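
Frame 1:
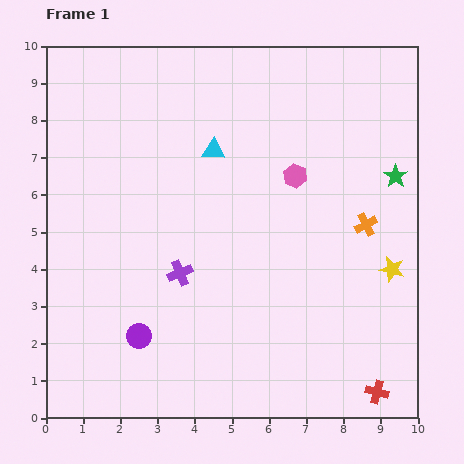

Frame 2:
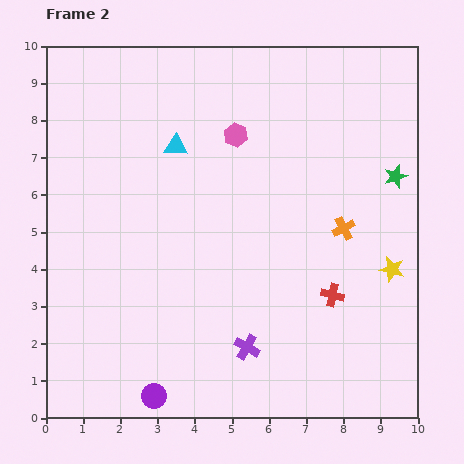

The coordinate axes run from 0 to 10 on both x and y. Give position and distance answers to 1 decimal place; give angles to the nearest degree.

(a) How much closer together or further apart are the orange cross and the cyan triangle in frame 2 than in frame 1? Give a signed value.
+0.4

Distance in frame 1: 4.6. Distance in frame 2: 5.0.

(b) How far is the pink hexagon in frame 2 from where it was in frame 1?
1.9

The pink hexagon moved from (6.7, 6.5) to (5.1, 7.6), a distance of √(1.6² + 1.1²) ≈ 1.9.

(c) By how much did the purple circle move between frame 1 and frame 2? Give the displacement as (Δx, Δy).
(0.4, -1.6)

The purple circle was at (2.5, 2.2) in frame 1 and (2.9, 0.6) in frame 2.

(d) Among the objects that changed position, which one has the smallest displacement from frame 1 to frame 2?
the orange cross

(moved 0.6)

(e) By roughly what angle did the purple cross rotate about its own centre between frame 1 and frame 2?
37° counter-clockwise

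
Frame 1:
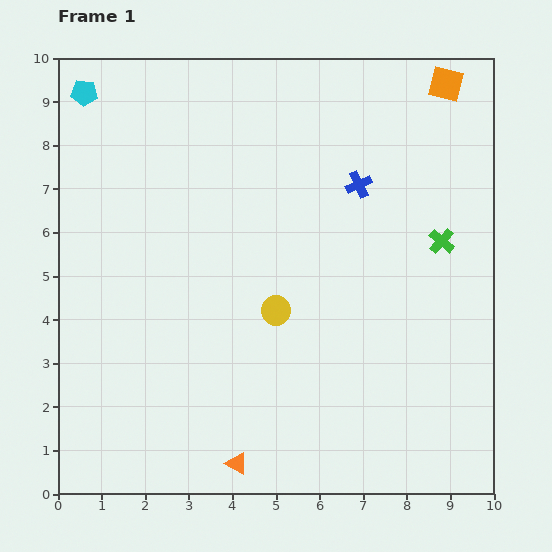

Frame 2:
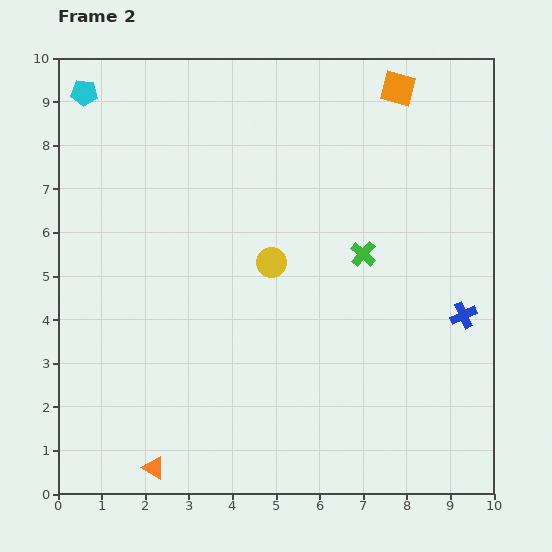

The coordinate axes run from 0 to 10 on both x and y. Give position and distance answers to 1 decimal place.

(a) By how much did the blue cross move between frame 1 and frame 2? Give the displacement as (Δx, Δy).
(2.4, -3.0)

The blue cross was at (6.9, 7.1) in frame 1 and (9.3, 4.1) in frame 2.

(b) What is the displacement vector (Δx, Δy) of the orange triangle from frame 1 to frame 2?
(-1.9, -0.1)

The orange triangle was at (4.1, 0.7) in frame 1 and (2.2, 0.6) in frame 2.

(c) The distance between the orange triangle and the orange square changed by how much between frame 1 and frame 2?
+0.4

Distance in frame 1: 9.9. Distance in frame 2: 10.3.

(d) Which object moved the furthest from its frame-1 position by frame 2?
the blue cross

(moved 3.8; next 1.9)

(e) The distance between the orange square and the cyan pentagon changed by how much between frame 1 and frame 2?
-1.1

Distance in frame 1: 8.3. Distance in frame 2: 7.2.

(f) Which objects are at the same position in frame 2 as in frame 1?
the cyan pentagon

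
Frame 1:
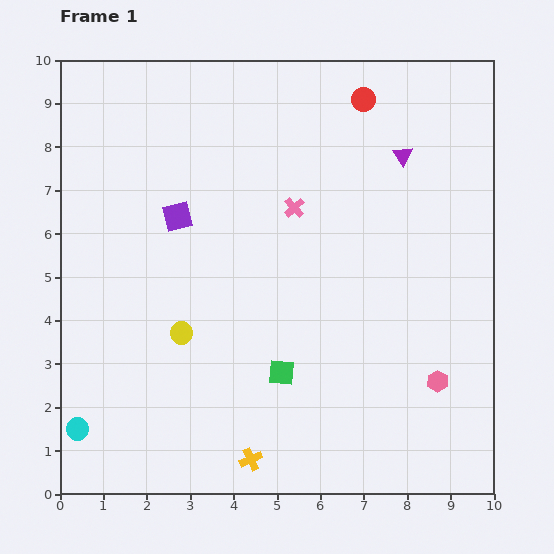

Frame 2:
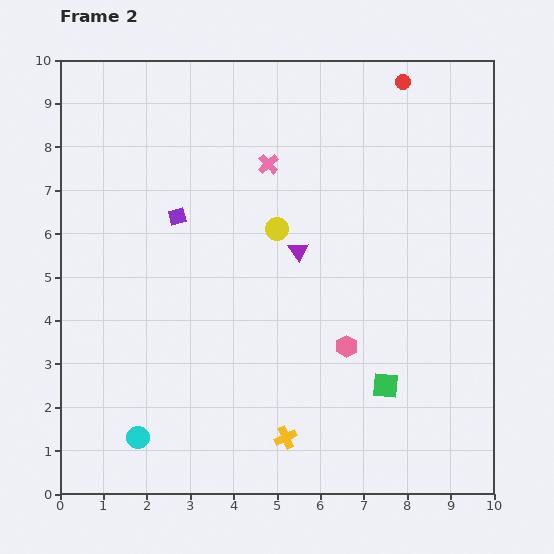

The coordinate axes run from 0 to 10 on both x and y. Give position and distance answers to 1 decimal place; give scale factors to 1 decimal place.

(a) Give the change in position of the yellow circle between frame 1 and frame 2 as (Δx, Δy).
(2.2, 2.4)

The yellow circle was at (2.8, 3.7) in frame 1 and (5.0, 6.1) in frame 2.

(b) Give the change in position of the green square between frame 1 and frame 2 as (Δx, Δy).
(2.4, -0.3)

The green square was at (5.1, 2.8) in frame 1 and (7.5, 2.5) in frame 2.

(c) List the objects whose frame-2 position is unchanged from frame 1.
the purple square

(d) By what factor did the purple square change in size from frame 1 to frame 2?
0.6×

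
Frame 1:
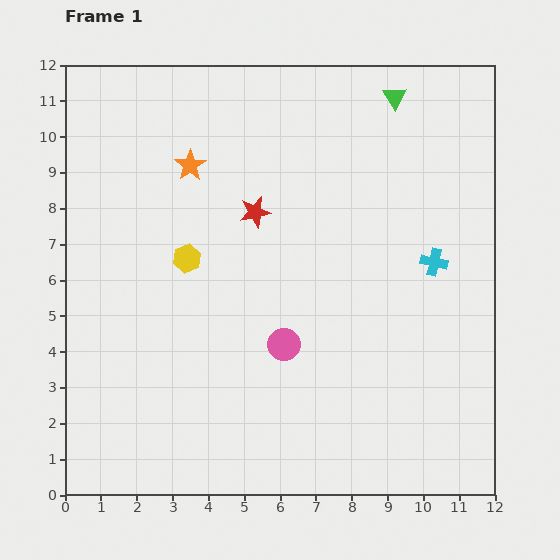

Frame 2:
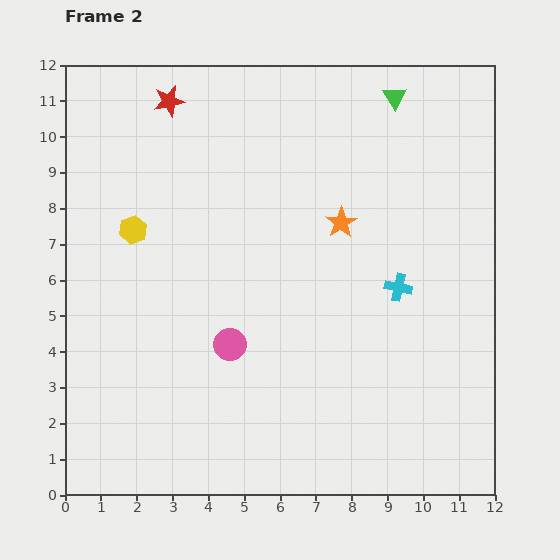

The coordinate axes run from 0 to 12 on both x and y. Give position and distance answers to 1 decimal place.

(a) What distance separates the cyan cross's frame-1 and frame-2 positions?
1.2

The cyan cross moved from (10.3, 6.5) to (9.3, 5.8), a distance of √(1.0² + 0.7²) ≈ 1.2.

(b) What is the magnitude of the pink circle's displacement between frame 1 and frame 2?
1.5

The pink circle moved from (6.1, 4.2) to (4.6, 4.2), a distance of √(1.5² + 0.0²) ≈ 1.5.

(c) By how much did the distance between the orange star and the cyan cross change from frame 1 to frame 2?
-4.9

Distance in frame 1: 7.3. Distance in frame 2: 2.4.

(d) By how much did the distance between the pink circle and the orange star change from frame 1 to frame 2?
-1.0

Distance in frame 1: 5.6. Distance in frame 2: 4.6.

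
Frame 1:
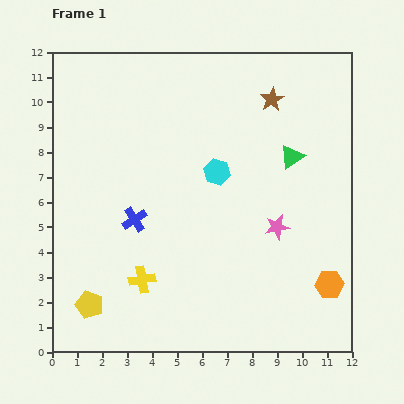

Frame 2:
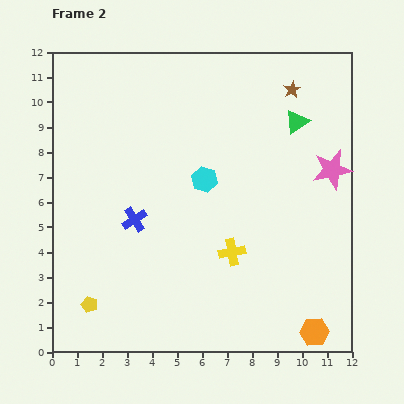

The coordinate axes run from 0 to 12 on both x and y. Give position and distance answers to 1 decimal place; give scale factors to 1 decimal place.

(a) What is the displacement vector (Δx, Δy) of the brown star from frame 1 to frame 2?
(0.8, 0.4)

The brown star was at (8.8, 10.1) in frame 1 and (9.6, 10.5) in frame 2.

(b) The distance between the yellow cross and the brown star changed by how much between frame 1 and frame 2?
-2.0

Distance in frame 1: 8.9. Distance in frame 2: 6.9.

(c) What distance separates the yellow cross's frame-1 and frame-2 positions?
3.8

The yellow cross moved from (3.6, 2.9) to (7.2, 4.0), a distance of √(3.6² + 1.1²) ≈ 3.8.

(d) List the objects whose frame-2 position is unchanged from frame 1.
the yellow pentagon, the blue cross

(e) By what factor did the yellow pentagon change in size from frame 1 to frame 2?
0.6×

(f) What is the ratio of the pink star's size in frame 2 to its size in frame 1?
1.6×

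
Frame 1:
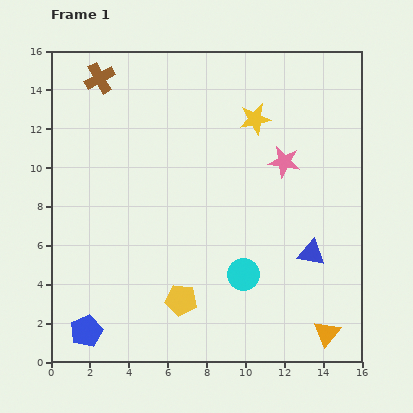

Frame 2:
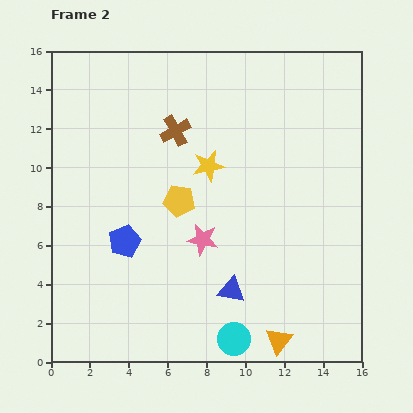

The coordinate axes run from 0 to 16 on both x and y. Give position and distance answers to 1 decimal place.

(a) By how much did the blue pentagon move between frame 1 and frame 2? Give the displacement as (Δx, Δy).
(2.0, 4.6)

The blue pentagon was at (1.8, 1.6) in frame 1 and (3.8, 6.2) in frame 2.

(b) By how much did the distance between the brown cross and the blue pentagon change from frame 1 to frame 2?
-6.7

Distance in frame 1: 13.0. Distance in frame 2: 6.3.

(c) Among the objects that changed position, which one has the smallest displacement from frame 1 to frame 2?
the orange triangle

(moved 2.5)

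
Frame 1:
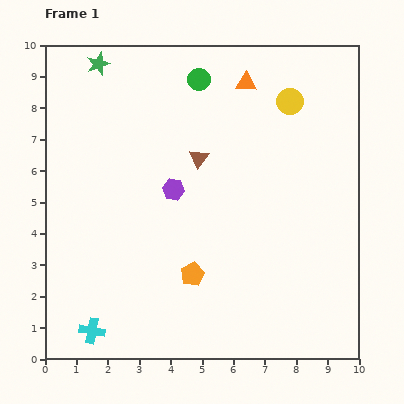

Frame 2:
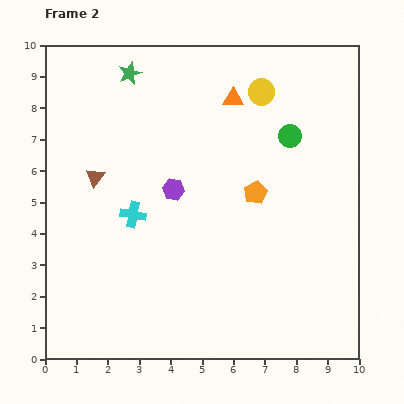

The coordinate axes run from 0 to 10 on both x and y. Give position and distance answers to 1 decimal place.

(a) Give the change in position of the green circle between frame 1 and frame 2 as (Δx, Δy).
(2.9, -1.8)

The green circle was at (4.9, 8.9) in frame 1 and (7.8, 7.1) in frame 2.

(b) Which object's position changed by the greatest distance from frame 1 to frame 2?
the cyan cross

(moved 3.9; next 3.4)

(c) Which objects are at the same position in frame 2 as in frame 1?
the purple hexagon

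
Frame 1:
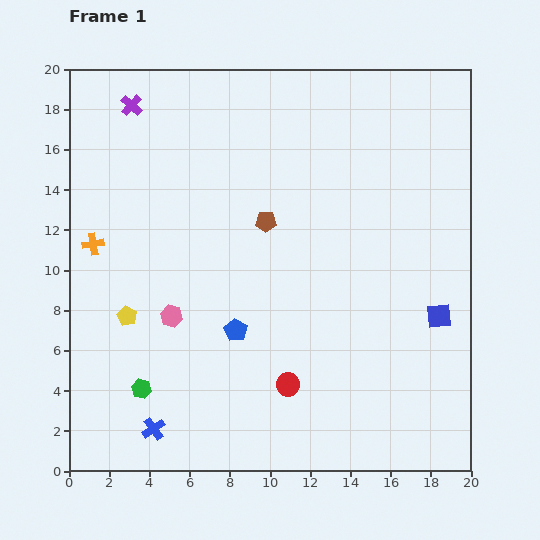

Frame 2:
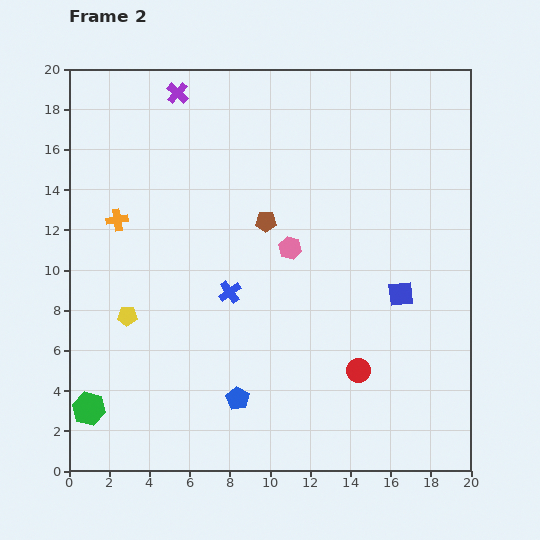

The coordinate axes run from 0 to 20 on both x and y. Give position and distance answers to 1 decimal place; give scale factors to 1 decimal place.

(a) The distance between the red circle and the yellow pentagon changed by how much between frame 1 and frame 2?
+3.1

Distance in frame 1: 8.7. Distance in frame 2: 11.8.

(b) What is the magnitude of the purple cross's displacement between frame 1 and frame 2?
2.4

The purple cross moved from (3.1, 18.2) to (5.4, 18.8), a distance of √(2.3² + 0.6²) ≈ 2.4.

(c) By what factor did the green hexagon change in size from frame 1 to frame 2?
1.7×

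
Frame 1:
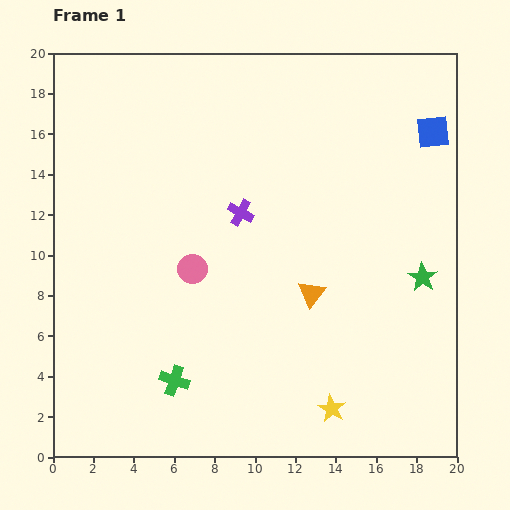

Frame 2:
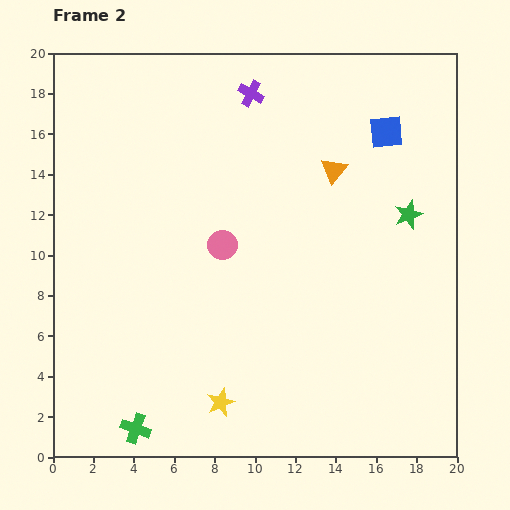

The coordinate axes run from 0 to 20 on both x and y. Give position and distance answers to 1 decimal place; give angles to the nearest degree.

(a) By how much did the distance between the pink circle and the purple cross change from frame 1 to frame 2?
+3.9

Distance in frame 1: 3.7. Distance in frame 2: 7.6.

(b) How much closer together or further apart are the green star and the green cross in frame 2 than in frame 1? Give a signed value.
+3.9

Distance in frame 1: 13.3. Distance in frame 2: 17.2.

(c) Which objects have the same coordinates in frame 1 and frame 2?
none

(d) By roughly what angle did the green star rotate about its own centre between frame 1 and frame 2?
18° clockwise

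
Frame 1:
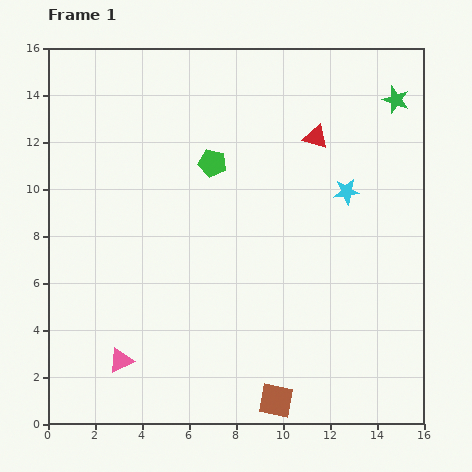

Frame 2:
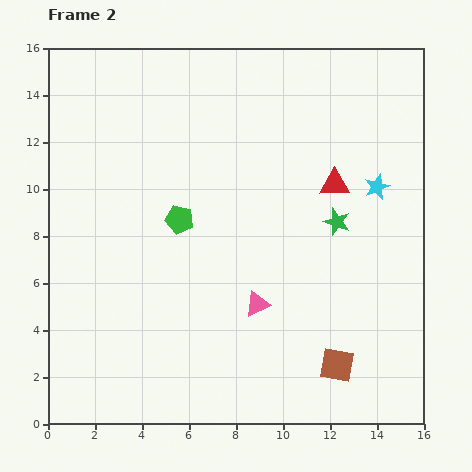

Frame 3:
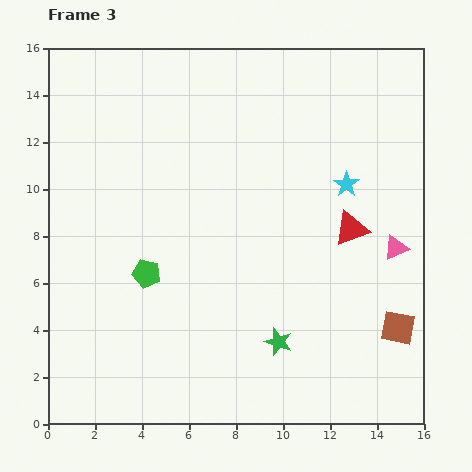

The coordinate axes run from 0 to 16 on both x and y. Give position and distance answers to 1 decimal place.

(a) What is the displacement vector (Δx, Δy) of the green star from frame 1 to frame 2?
(-2.5, -5.2)

The green star was at (14.8, 13.8) in frame 1 and (12.3, 8.6) in frame 2.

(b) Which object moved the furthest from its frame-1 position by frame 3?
the pink triangle

(moved 12.6; next 11.4)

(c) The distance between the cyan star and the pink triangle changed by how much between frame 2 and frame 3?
-3.7

Distance in frame 2: 7.1. Distance in frame 3: 3.4.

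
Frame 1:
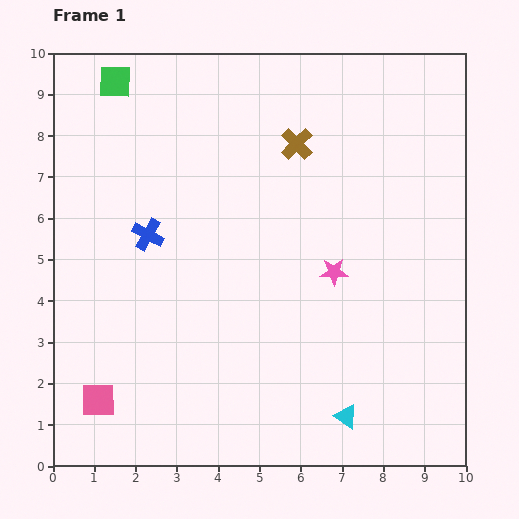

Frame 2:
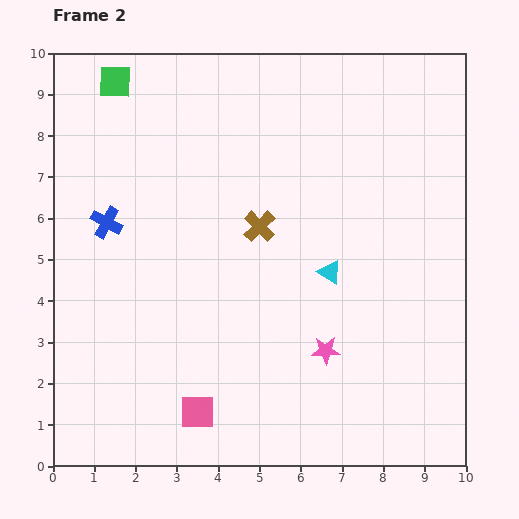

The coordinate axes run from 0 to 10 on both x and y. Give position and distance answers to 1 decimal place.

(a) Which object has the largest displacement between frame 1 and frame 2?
the cyan triangle

(moved 3.5; next 2.4)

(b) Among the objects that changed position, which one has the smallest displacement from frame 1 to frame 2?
the blue cross

(moved 1.0)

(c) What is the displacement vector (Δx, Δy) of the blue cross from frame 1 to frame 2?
(-1.0, 0.3)

The blue cross was at (2.3, 5.6) in frame 1 and (1.3, 5.9) in frame 2.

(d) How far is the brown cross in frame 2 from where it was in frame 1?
2.2

The brown cross moved from (5.9, 7.8) to (5.0, 5.8), a distance of √(0.9² + 2.0²) ≈ 2.2.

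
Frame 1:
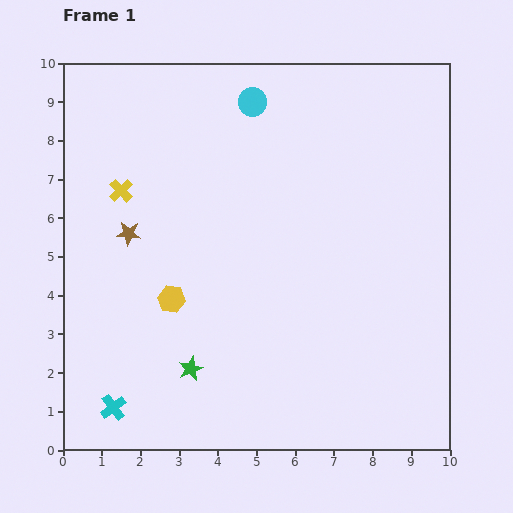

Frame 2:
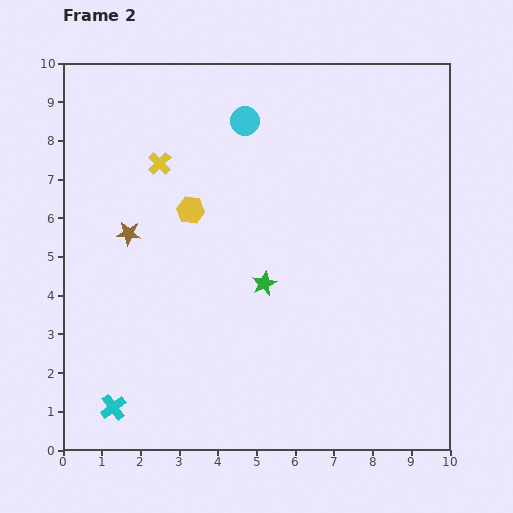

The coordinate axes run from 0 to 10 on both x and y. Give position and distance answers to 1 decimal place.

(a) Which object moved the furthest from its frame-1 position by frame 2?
the green star

(moved 2.9; next 2.4)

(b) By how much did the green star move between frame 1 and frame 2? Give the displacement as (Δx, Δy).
(1.9, 2.2)

The green star was at (3.3, 2.1) in frame 1 and (5.2, 4.3) in frame 2.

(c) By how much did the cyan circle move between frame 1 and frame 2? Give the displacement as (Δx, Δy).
(-0.2, -0.5)

The cyan circle was at (4.9, 9.0) in frame 1 and (4.7, 8.5) in frame 2.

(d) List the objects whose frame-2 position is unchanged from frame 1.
the cyan cross, the brown star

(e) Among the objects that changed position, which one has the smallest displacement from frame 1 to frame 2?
the cyan circle

(moved 0.5)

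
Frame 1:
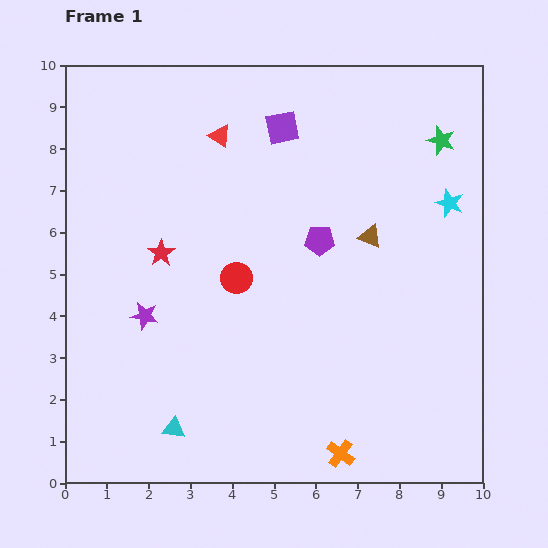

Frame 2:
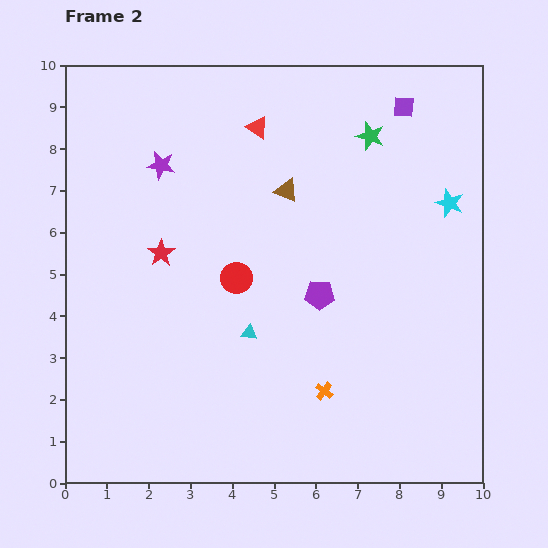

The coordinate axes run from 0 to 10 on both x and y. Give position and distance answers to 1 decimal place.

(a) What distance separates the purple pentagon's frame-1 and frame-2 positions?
1.3

The purple pentagon moved from (6.1, 5.8) to (6.1, 4.5), a distance of √(0.0² + 1.3²) ≈ 1.3.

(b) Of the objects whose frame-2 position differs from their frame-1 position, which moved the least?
the red triangle

(moved 0.9)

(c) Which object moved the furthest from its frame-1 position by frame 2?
the purple star

(moved 3.6; next 2.9)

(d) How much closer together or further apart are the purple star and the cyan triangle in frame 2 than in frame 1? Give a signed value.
+1.7

Distance in frame 1: 2.8. Distance in frame 2: 4.5.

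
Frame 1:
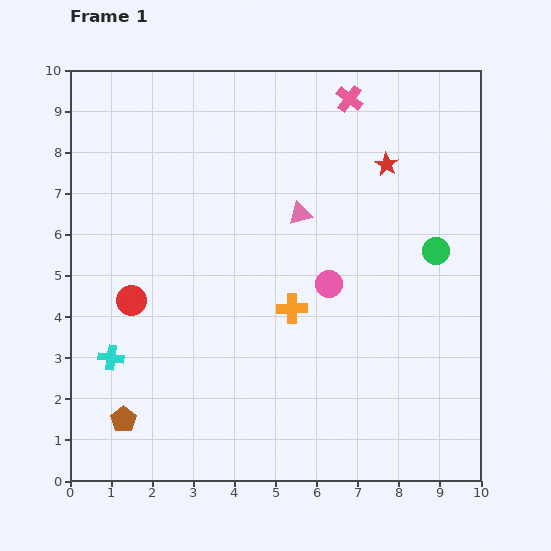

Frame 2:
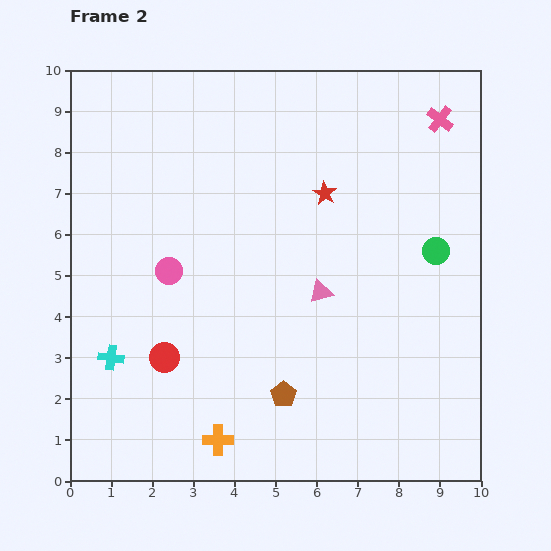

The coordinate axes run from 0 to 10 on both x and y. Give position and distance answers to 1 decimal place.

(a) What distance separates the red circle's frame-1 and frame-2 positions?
1.6

The red circle moved from (1.5, 4.4) to (2.3, 3.0), a distance of √(0.8² + 1.4²) ≈ 1.6.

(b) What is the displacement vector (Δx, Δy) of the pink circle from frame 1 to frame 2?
(-3.9, 0.3)

The pink circle was at (6.3, 4.8) in frame 1 and (2.4, 5.1) in frame 2.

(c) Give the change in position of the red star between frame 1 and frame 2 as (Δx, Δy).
(-1.5, -0.7)

The red star was at (7.7, 7.7) in frame 1 and (6.2, 7.0) in frame 2.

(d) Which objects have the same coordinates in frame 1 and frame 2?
the cyan cross, the green circle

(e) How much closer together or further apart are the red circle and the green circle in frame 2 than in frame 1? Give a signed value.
-0.4

Distance in frame 1: 7.5. Distance in frame 2: 7.1.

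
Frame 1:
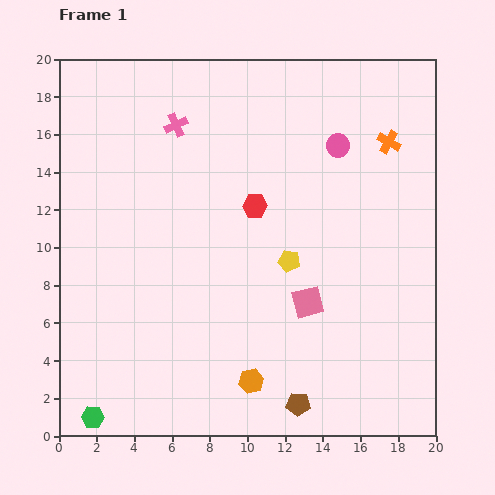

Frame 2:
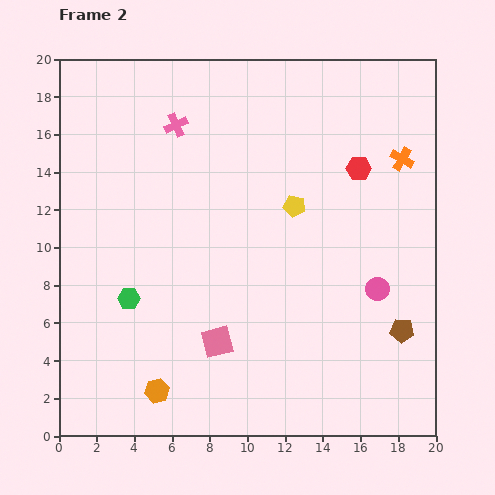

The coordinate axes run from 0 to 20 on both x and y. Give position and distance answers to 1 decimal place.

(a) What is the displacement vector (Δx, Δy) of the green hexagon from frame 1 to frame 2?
(1.9, 6.3)

The green hexagon was at (1.8, 1.0) in frame 1 and (3.7, 7.3) in frame 2.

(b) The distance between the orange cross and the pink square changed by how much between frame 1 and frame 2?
+4.3

Distance in frame 1: 9.5. Distance in frame 2: 13.8.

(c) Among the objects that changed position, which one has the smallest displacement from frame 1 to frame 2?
the orange cross

(moved 1.1)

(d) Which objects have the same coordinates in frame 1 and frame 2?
the pink cross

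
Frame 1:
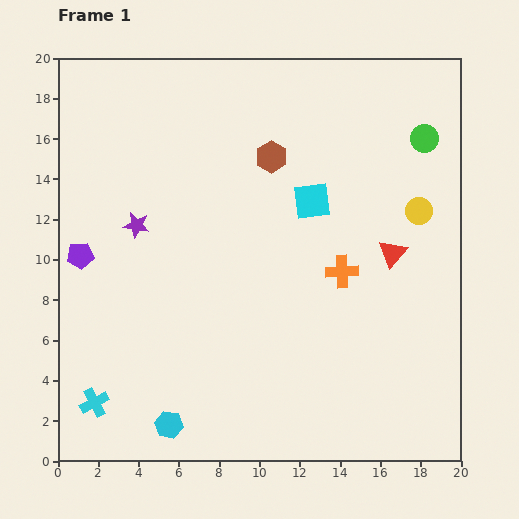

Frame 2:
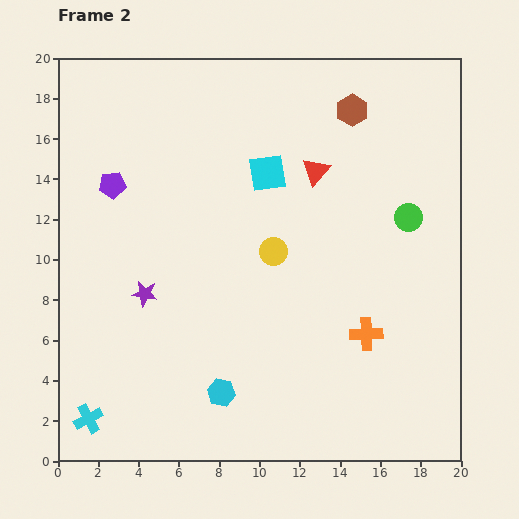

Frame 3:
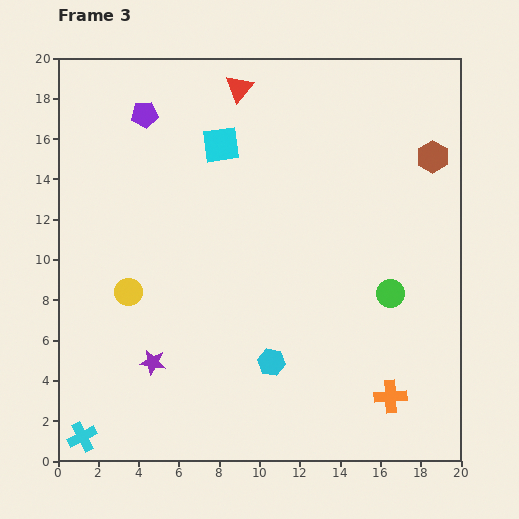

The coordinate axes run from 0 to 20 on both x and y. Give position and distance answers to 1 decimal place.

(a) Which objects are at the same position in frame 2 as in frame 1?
none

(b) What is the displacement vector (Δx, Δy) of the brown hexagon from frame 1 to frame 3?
(8.0, 0.0)

The brown hexagon was at (10.6, 15.1) in frame 1 and (18.6, 15.1) in frame 3.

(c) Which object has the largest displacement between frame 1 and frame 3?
the yellow circle

(moved 14.9; next 11.2)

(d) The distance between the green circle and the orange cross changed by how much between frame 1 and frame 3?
-2.7

Distance in frame 1: 7.8. Distance in frame 3: 5.1.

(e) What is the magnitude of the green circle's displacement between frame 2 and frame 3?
3.9

The green circle moved from (17.4, 12.1) to (16.5, 8.3), a distance of √(0.9² + 3.8²) ≈ 3.9.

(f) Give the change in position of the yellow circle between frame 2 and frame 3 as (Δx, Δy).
(-7.2, -2.0)

The yellow circle was at (10.7, 10.4) in frame 2 and (3.5, 8.4) in frame 3.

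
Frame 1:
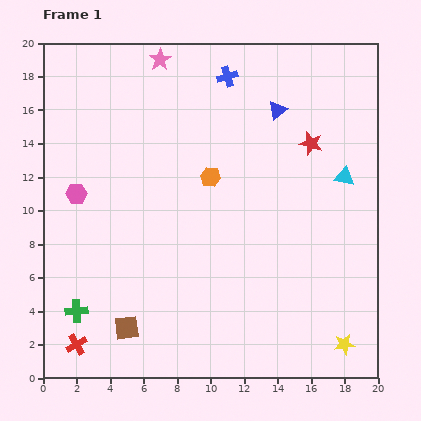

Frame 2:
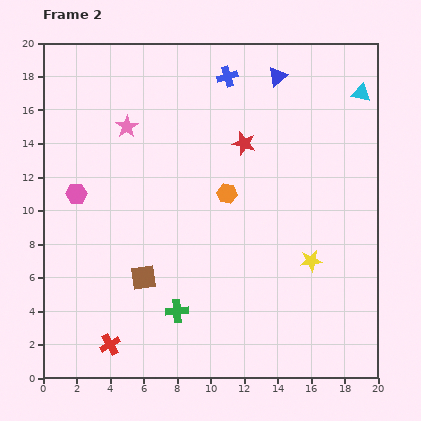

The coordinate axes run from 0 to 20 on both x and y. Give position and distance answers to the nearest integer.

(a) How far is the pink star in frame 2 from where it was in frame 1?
4

The pink star moved from (7, 19) to (5, 15), a distance of √(2² + 4²) ≈ 4.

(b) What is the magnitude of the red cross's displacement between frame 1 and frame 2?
2

The red cross moved from (2, 2) to (4, 2), a distance of √(2² + 0²) ≈ 2.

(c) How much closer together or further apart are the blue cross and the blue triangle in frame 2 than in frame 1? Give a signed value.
-1

Distance in frame 1: 4. Distance in frame 2: 3.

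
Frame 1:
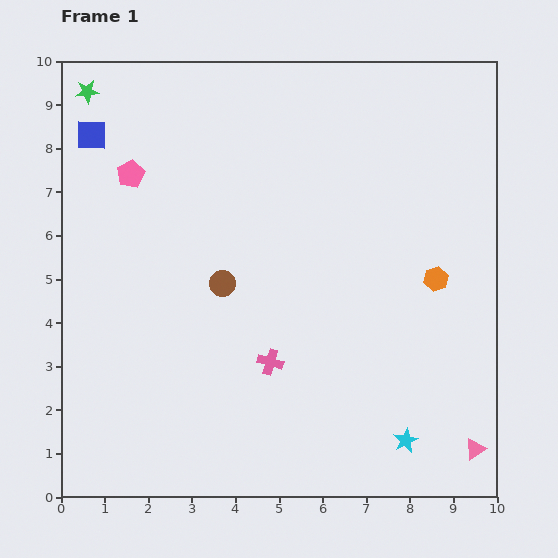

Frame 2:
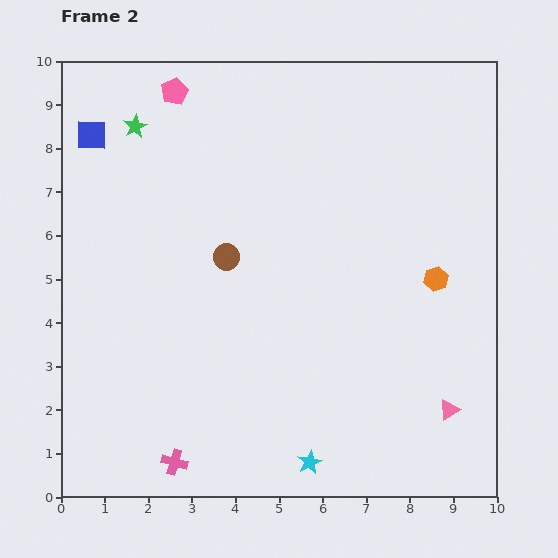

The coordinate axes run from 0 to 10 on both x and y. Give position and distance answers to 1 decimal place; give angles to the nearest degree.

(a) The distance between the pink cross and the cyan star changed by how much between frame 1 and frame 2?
-0.5

Distance in frame 1: 3.6. Distance in frame 2: 3.1.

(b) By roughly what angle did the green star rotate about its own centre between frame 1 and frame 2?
21° counter-clockwise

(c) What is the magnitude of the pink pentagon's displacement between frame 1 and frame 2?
2.1

The pink pentagon moved from (1.6, 7.4) to (2.6, 9.3), a distance of √(1.0² + 1.9²) ≈ 2.1.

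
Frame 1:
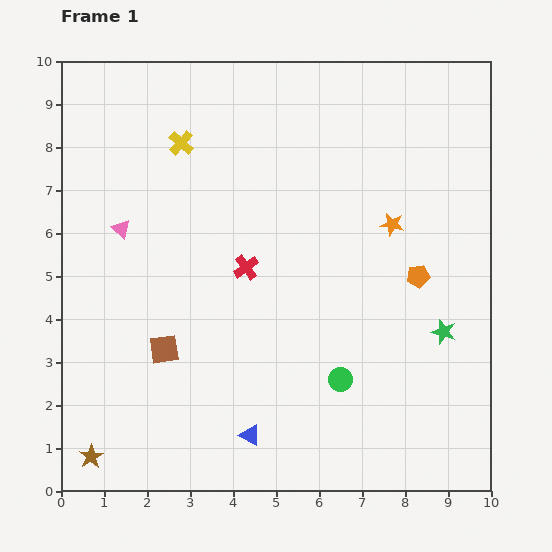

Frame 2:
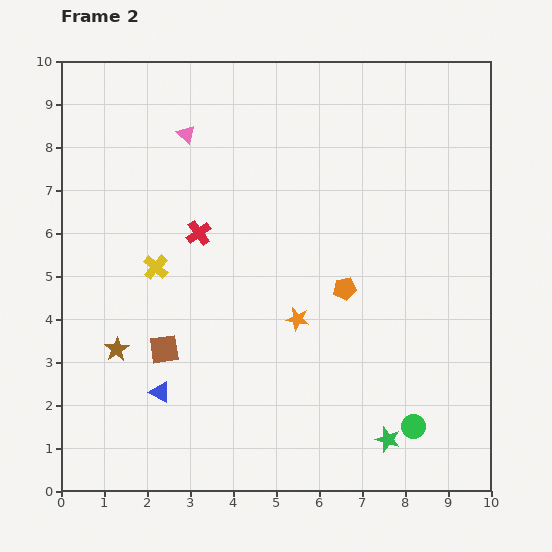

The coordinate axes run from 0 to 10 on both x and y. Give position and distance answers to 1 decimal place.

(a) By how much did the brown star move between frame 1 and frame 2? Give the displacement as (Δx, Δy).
(0.6, 2.5)

The brown star was at (0.7, 0.8) in frame 1 and (1.3, 3.3) in frame 2.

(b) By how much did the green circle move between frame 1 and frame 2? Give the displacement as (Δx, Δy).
(1.7, -1.1)

The green circle was at (6.5, 2.6) in frame 1 and (8.2, 1.5) in frame 2.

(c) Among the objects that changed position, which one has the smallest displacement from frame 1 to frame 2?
the red cross

(moved 1.4)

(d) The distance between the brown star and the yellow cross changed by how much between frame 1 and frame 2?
-5.5

Distance in frame 1: 7.6. Distance in frame 2: 2.1.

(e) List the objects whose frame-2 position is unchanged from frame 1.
the brown square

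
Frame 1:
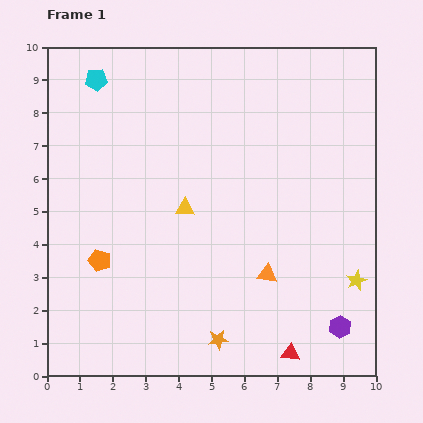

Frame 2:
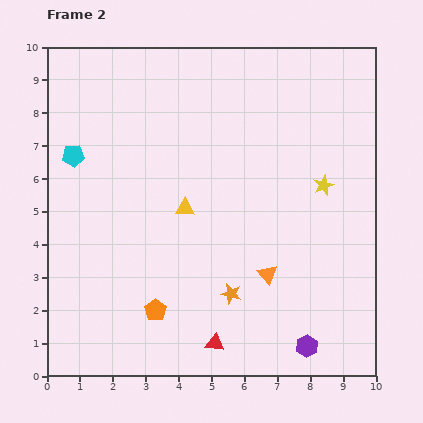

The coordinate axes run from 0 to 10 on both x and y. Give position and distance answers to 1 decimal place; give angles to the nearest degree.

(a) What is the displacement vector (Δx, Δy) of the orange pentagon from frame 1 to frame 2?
(1.7, -1.5)

The orange pentagon was at (1.6, 3.5) in frame 1 and (3.3, 2.0) in frame 2.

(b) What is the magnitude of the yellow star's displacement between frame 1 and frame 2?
3.1

The yellow star moved from (9.4, 2.9) to (8.4, 5.8), a distance of √(1.0² + 2.9²) ≈ 3.1.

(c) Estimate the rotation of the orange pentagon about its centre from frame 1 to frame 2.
20° clockwise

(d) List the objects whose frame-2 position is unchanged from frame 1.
the orange triangle, the yellow triangle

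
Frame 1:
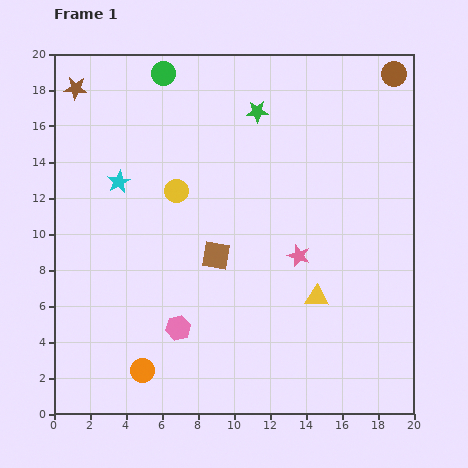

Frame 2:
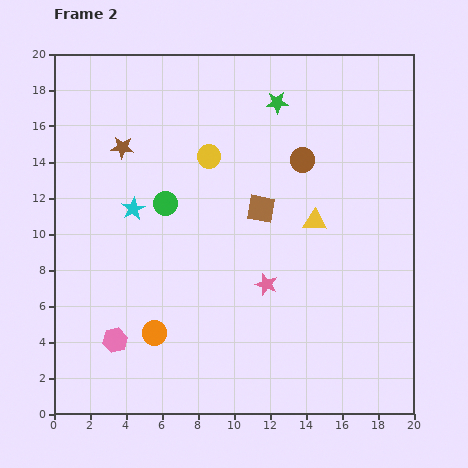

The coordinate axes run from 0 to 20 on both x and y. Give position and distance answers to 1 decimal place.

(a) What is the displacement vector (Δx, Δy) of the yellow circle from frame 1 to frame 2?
(1.8, 1.9)

The yellow circle was at (6.8, 12.4) in frame 1 and (8.6, 14.3) in frame 2.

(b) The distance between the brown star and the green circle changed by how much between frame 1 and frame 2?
-1.1

Distance in frame 1: 5.0. Distance in frame 2: 3.9.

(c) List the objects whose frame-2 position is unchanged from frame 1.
none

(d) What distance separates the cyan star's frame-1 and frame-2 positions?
1.7

The cyan star moved from (3.6, 12.9) to (4.4, 11.4), a distance of √(0.8² + 1.5²) ≈ 1.7.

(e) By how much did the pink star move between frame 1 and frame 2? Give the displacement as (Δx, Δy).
(-1.8, -1.6)

The pink star was at (13.6, 8.8) in frame 1 and (11.8, 7.2) in frame 2.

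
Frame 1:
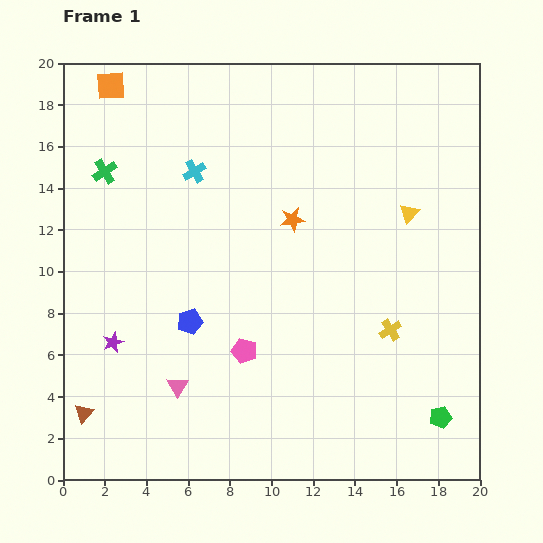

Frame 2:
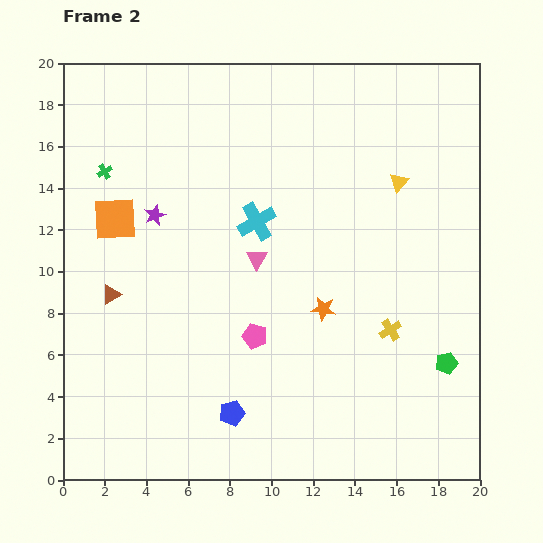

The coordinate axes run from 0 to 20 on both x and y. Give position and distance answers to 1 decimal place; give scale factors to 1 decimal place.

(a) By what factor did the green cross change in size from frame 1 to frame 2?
0.6×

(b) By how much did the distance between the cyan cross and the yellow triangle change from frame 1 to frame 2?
-3.4

Distance in frame 1: 10.5. Distance in frame 2: 7.1.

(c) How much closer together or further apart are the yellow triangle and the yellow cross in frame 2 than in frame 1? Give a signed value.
+1.4

Distance in frame 1: 5.7. Distance in frame 2: 7.1.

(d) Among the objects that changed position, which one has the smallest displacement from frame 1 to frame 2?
the pink pentagon

(moved 0.9)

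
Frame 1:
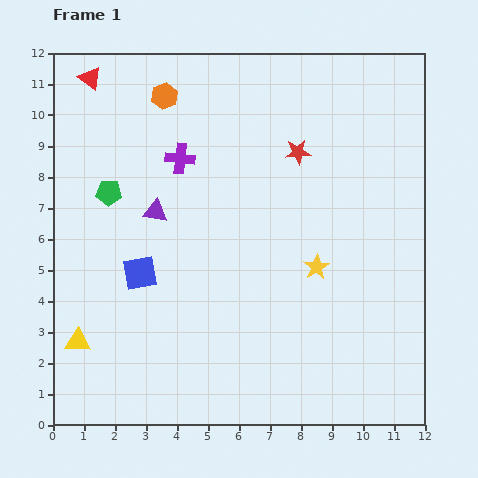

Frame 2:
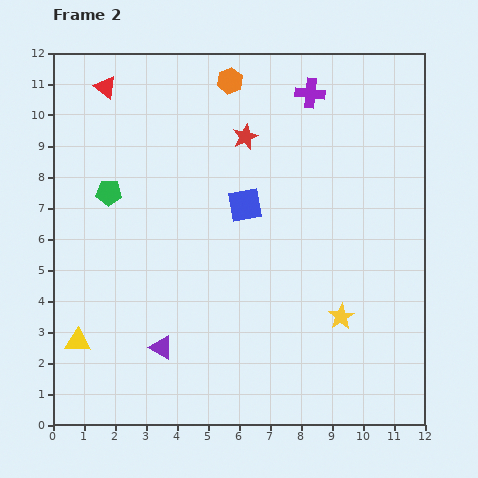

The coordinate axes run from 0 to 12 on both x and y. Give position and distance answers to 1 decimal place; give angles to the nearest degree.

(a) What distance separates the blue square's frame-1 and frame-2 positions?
4.0

The blue square moved from (2.8, 4.9) to (6.2, 7.1), a distance of √(3.4² + 2.2²) ≈ 4.0.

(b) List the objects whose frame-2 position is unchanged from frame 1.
the green pentagon, the yellow triangle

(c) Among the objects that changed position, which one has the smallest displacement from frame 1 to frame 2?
the red triangle

(moved 0.6)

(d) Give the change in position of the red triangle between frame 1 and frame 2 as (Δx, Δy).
(0.5, -0.3)

The red triangle was at (1.2, 11.2) in frame 1 and (1.7, 10.9) in frame 2.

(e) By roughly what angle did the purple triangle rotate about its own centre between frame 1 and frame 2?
22° clockwise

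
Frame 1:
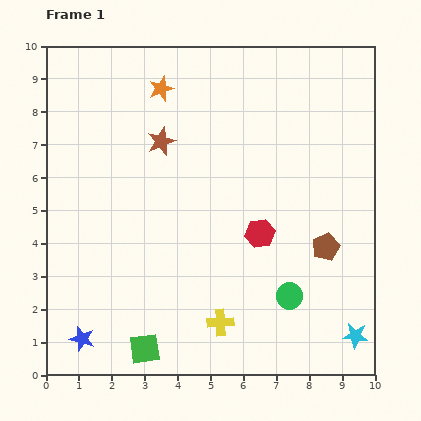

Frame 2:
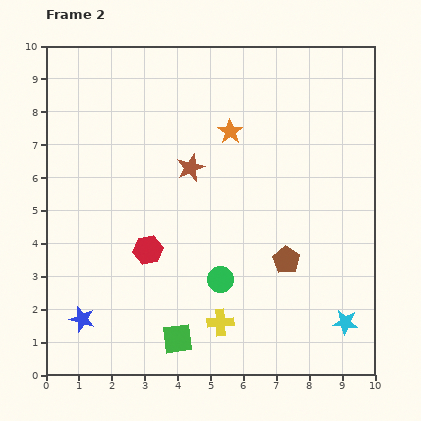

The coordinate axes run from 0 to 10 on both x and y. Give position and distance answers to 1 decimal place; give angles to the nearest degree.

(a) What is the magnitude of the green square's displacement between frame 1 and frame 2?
1.0

The green square moved from (3.0, 0.8) to (4.0, 1.1), a distance of √(1.0² + 0.3²) ≈ 1.0.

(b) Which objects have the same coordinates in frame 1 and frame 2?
the yellow cross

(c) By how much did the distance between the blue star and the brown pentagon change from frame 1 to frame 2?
-1.4

Distance in frame 1: 7.9. Distance in frame 2: 6.5.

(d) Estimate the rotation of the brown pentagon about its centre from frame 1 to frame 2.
17° counter-clockwise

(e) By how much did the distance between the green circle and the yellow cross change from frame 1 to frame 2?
-0.9

Distance in frame 1: 2.2. Distance in frame 2: 1.3.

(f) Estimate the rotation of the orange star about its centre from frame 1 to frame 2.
17° counter-clockwise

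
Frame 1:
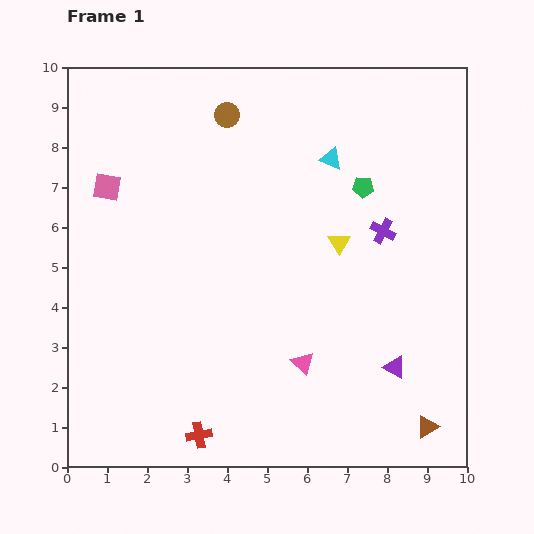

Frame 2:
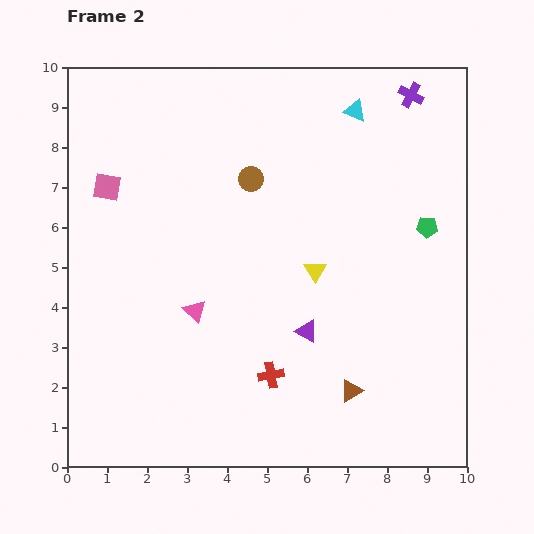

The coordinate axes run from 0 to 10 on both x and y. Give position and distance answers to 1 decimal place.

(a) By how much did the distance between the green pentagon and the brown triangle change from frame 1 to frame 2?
-1.7

Distance in frame 1: 6.2. Distance in frame 2: 4.5.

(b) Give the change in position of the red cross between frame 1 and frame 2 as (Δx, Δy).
(1.8, 1.5)

The red cross was at (3.3, 0.8) in frame 1 and (5.1, 2.3) in frame 2.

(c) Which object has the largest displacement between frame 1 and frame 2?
the purple cross

(moved 3.5; next 3.0)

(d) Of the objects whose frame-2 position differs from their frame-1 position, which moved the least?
the yellow triangle

(moved 0.9)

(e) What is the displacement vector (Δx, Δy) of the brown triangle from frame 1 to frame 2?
(-1.9, 0.9)

The brown triangle was at (9.0, 1.0) in frame 1 and (7.1, 1.9) in frame 2.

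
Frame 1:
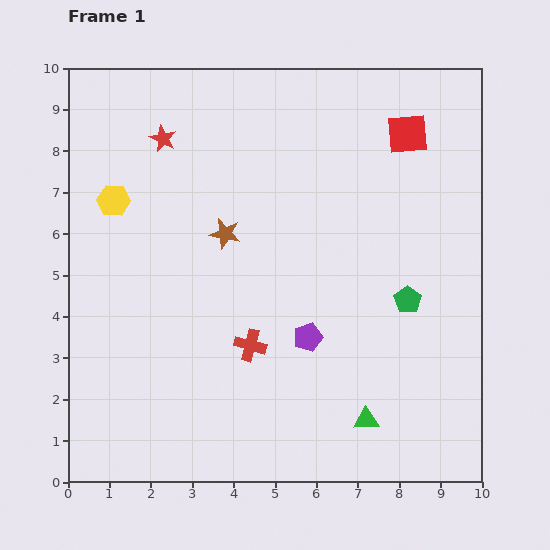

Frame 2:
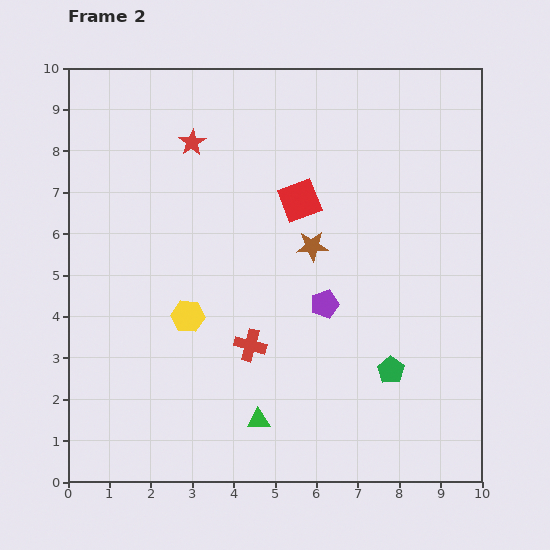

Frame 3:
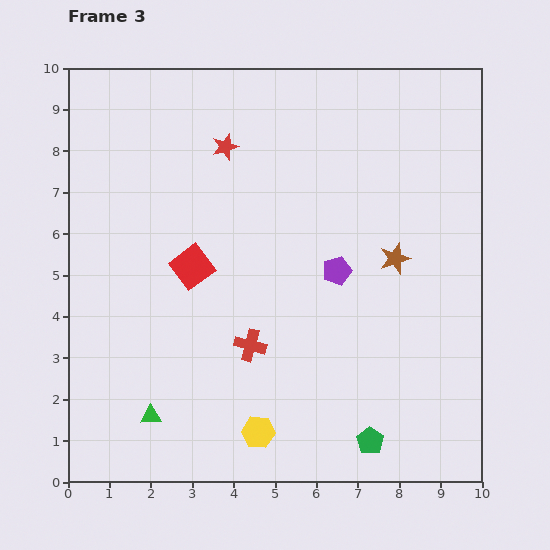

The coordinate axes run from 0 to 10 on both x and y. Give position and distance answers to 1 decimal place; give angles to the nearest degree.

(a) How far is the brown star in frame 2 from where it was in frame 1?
2.1

The brown star moved from (3.8, 6.0) to (5.9, 5.7), a distance of √(2.1² + 0.3²) ≈ 2.1.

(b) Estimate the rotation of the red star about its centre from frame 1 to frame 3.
31° clockwise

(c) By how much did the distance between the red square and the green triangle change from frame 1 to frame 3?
-3.3

Distance in frame 1: 7.0. Distance in frame 3: 3.7.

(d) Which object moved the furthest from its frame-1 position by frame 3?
the yellow hexagon

(moved 6.6; next 6.1)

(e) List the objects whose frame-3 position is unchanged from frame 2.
the red cross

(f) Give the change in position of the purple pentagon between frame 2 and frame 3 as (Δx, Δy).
(0.3, 0.8)

The purple pentagon was at (6.2, 4.3) in frame 2 and (6.5, 5.1) in frame 3.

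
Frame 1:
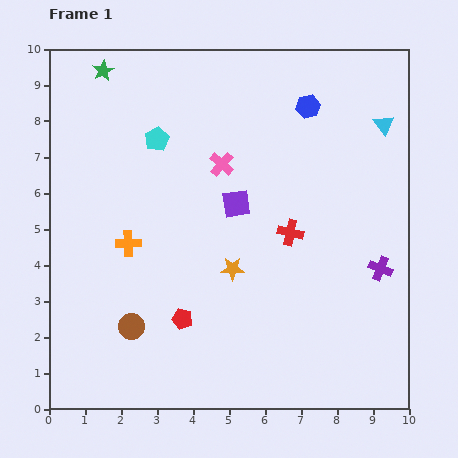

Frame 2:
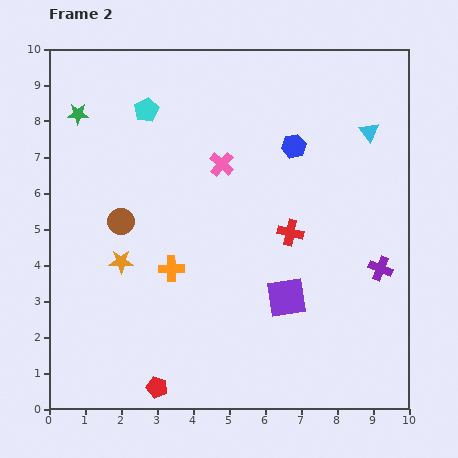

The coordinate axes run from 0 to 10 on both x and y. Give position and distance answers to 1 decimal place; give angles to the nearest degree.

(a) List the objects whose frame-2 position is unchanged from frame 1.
the red cross, the pink cross, the purple cross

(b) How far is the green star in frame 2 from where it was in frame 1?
1.4

The green star moved from (1.5, 9.4) to (0.8, 8.2), a distance of √(0.7² + 1.2²) ≈ 1.4.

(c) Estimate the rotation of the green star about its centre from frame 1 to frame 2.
29° clockwise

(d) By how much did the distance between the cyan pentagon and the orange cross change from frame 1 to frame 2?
+1.5

Distance in frame 1: 3.0. Distance in frame 2: 4.5.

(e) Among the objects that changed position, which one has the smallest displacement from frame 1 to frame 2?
the cyan triangle

(moved 0.4)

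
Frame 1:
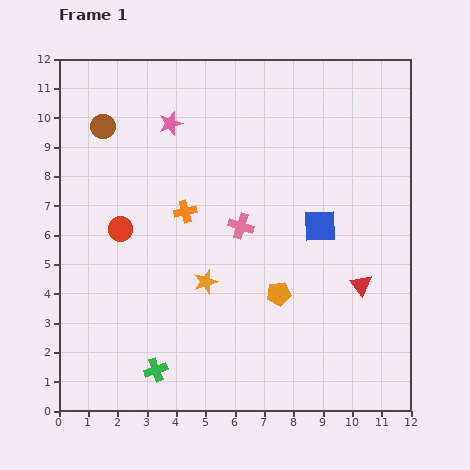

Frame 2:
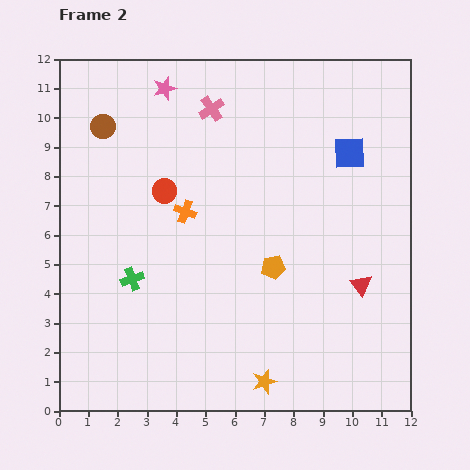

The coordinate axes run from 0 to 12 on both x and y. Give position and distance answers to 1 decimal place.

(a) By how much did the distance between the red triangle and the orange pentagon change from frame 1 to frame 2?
+0.3

Distance in frame 1: 2.8. Distance in frame 2: 3.1.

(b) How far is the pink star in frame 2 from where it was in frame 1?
1.2

The pink star moved from (3.8, 9.8) to (3.6, 11.0), a distance of √(0.2² + 1.2²) ≈ 1.2.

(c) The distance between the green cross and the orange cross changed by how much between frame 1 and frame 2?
-2.6

Distance in frame 1: 5.5. Distance in frame 2: 2.9.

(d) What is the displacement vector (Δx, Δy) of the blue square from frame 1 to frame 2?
(1.0, 2.5)

The blue square was at (8.9, 6.3) in frame 1 and (9.9, 8.8) in frame 2.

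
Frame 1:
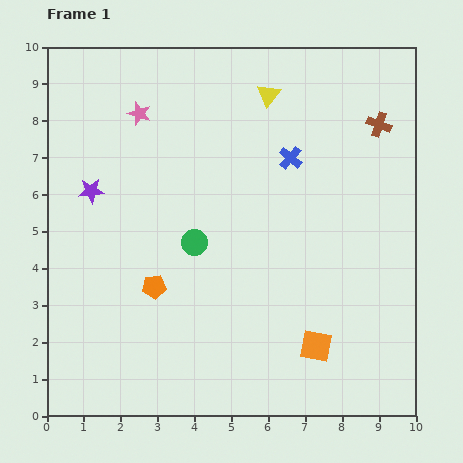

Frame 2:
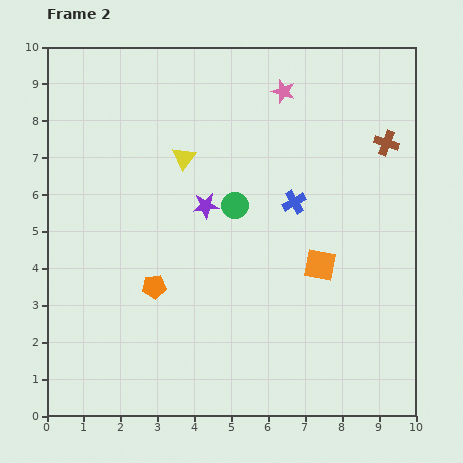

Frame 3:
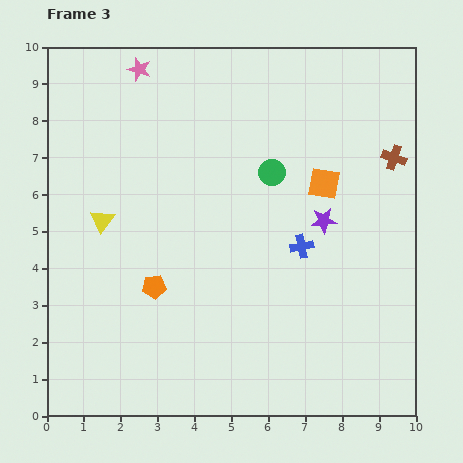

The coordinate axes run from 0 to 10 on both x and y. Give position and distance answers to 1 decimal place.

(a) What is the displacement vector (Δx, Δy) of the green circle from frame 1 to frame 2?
(1.1, 1.0)

The green circle was at (4.0, 4.7) in frame 1 and (5.1, 5.7) in frame 2.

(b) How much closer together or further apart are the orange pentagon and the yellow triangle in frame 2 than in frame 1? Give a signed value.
-2.5

Distance in frame 1: 6.1. Distance in frame 2: 3.6.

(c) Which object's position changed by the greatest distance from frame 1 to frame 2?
the pink star

(moved 3.9; next 3.1)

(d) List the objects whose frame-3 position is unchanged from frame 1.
the orange pentagon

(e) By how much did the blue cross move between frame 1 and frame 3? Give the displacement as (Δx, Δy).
(0.3, -2.4)

The blue cross was at (6.6, 7.0) in frame 1 and (6.9, 4.6) in frame 3.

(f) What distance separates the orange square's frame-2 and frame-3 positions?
2.2

The orange square moved from (7.4, 4.1) to (7.5, 6.3), a distance of √(0.1² + 2.2²) ≈ 2.2.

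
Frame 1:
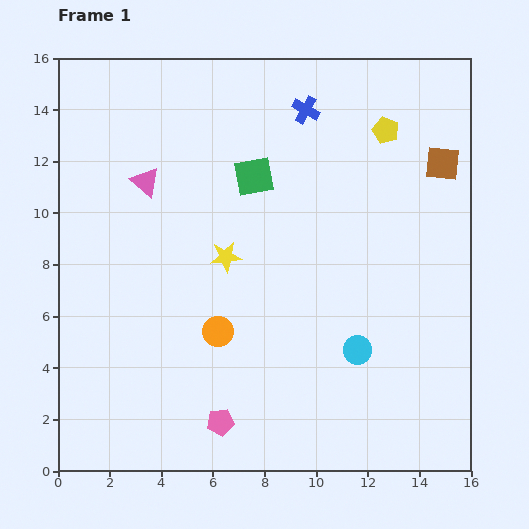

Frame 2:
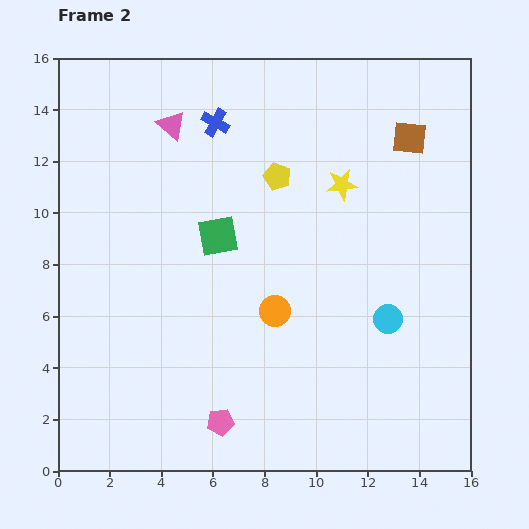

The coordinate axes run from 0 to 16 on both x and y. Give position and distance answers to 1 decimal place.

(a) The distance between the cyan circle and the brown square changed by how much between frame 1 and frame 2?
-0.9

Distance in frame 1: 7.9. Distance in frame 2: 7.0.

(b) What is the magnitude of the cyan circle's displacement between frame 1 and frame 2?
1.7

The cyan circle moved from (11.6, 4.7) to (12.8, 5.9), a distance of √(1.2² + 1.2²) ≈ 1.7.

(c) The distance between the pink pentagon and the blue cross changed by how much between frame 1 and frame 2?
-0.9

Distance in frame 1: 12.5. Distance in frame 2: 11.6.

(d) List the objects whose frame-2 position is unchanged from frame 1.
the pink pentagon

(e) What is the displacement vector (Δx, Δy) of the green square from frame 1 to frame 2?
(-1.4, -2.3)

The green square was at (7.6, 11.4) in frame 1 and (6.2, 9.1) in frame 2.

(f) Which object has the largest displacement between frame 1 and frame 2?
the yellow star

(moved 5.3; next 4.6)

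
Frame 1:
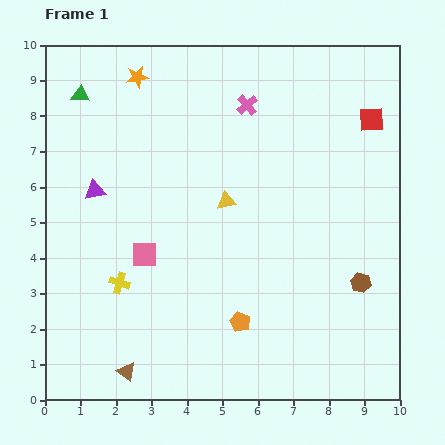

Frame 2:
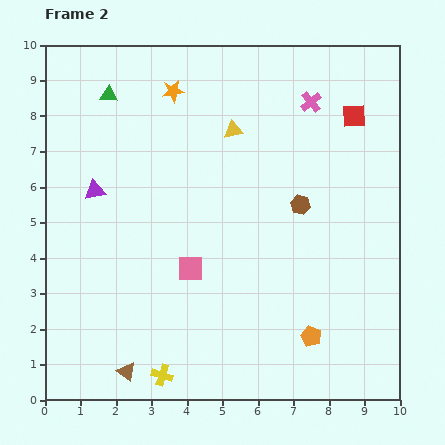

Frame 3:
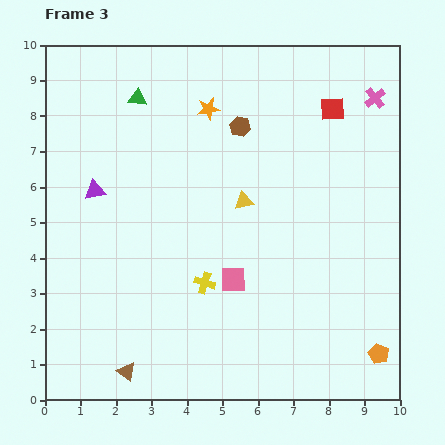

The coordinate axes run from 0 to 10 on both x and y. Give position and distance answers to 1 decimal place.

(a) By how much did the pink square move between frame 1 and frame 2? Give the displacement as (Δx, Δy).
(1.3, -0.4)

The pink square was at (2.8, 4.1) in frame 1 and (4.1, 3.7) in frame 2.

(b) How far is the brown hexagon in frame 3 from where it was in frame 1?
5.6

The brown hexagon moved from (8.9, 3.3) to (5.5, 7.7), a distance of √(3.4² + 4.4²) ≈ 5.6.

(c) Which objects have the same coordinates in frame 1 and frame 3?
the brown triangle, the purple triangle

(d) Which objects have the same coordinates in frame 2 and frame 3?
the brown triangle, the purple triangle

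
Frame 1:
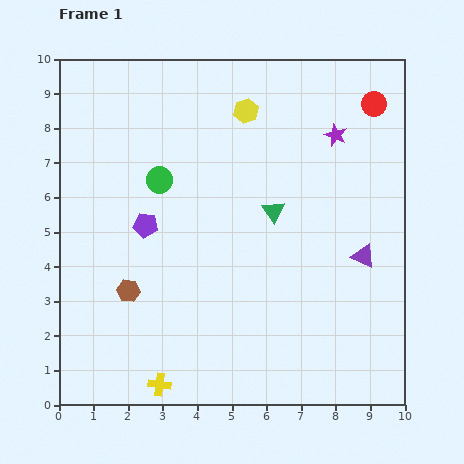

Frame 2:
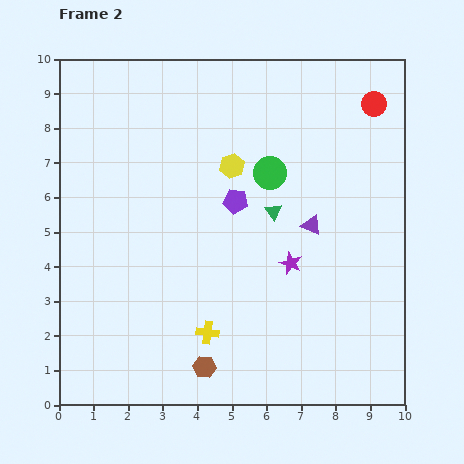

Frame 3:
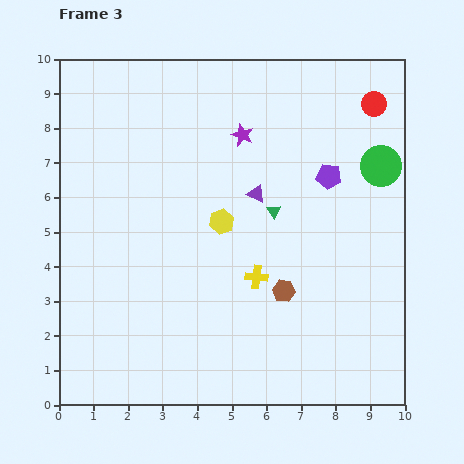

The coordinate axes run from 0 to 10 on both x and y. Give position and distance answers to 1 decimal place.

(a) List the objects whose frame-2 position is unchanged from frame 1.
the red circle, the green triangle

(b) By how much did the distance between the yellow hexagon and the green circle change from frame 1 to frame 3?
+1.7

Distance in frame 1: 3.2. Distance in frame 3: 4.9.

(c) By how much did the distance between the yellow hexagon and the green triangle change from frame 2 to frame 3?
-0.3

Distance in frame 2: 1.8. Distance in frame 3: 1.5.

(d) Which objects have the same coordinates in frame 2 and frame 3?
the red circle, the green triangle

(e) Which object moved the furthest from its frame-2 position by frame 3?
the purple star

(moved 4.0; next 3.2)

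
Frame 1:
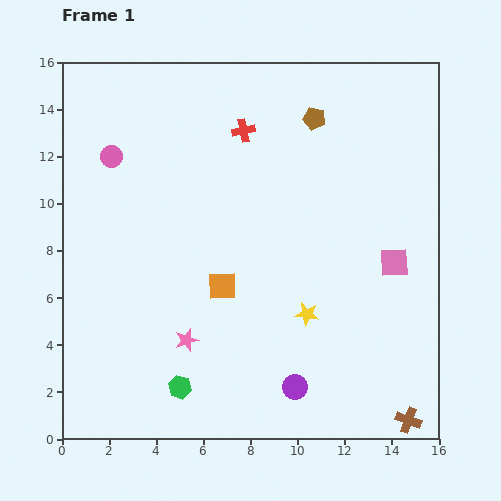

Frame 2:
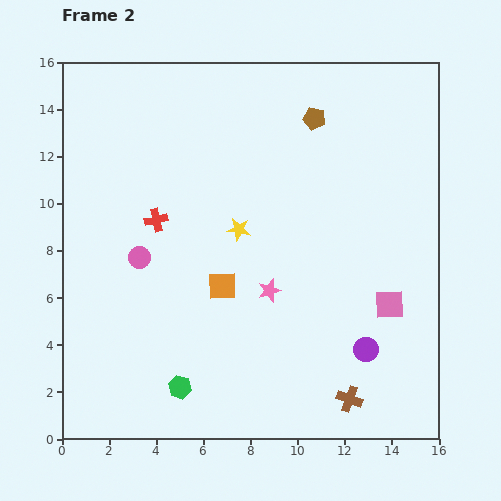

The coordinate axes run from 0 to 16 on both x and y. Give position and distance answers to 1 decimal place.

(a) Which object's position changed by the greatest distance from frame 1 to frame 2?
the red cross

(moved 5.3; next 4.6)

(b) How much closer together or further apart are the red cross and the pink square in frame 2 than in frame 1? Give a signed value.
+2.0

Distance in frame 1: 8.5. Distance in frame 2: 10.5.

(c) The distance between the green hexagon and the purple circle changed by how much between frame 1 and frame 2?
+3.2

Distance in frame 1: 4.9. Distance in frame 2: 8.1.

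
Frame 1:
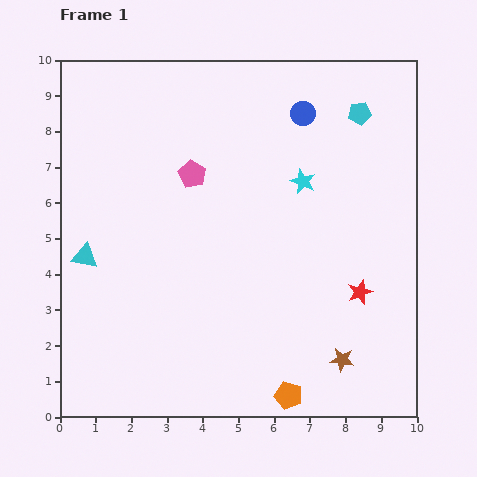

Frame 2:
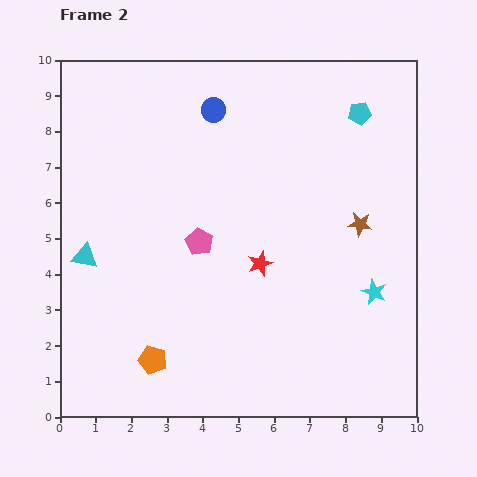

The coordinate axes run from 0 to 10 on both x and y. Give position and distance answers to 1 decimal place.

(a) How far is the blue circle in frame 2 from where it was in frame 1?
2.5

The blue circle moved from (6.8, 8.5) to (4.3, 8.6), a distance of √(2.5² + 0.1²) ≈ 2.5.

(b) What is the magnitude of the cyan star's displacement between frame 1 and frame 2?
3.7

The cyan star moved from (6.8, 6.6) to (8.8, 3.5), a distance of √(2.0² + 3.1²) ≈ 3.7.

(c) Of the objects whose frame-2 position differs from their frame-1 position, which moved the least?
the pink pentagon

(moved 1.9)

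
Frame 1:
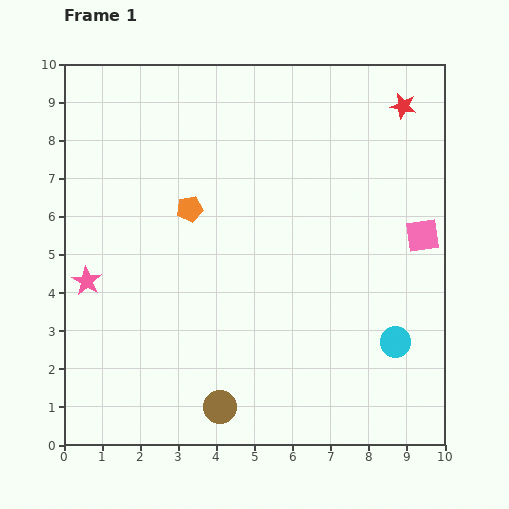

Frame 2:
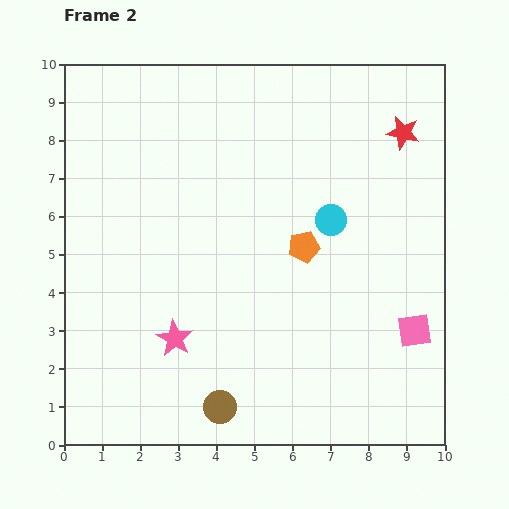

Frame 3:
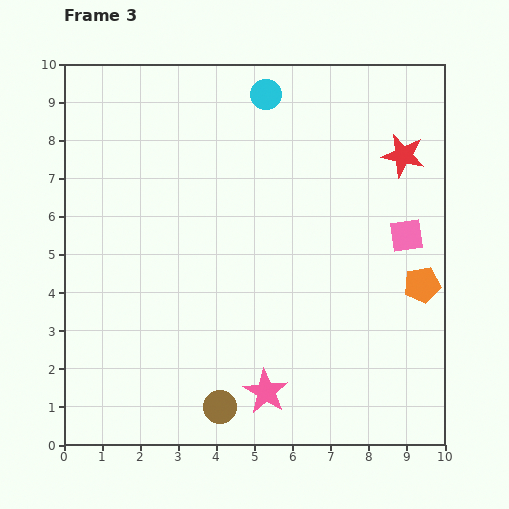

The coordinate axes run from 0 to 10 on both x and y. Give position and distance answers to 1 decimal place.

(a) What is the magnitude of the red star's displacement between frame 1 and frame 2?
0.7

The red star moved from (8.9, 8.9) to (8.9, 8.2), a distance of √(0.0² + 0.7²) ≈ 0.7.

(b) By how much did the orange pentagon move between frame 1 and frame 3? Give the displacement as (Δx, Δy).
(6.1, -2.0)

The orange pentagon was at (3.3, 6.2) in frame 1 and (9.4, 4.2) in frame 3.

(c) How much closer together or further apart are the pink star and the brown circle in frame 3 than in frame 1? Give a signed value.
-3.5

Distance in frame 1: 4.8. Distance in frame 3: 1.3.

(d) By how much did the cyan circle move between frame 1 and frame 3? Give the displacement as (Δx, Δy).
(-3.4, 6.5)

The cyan circle was at (8.7, 2.7) in frame 1 and (5.3, 9.2) in frame 3.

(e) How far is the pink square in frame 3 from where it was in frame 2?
2.5

The pink square moved from (9.2, 3.0) to (9.0, 5.5), a distance of √(0.2² + 2.5²) ≈ 2.5.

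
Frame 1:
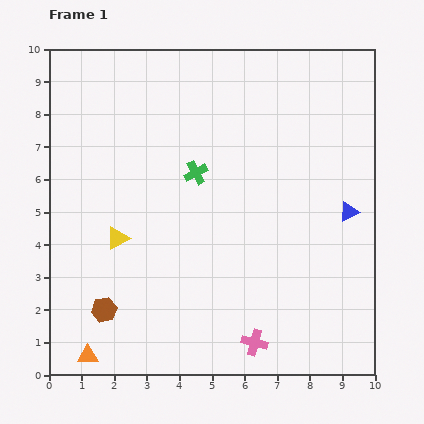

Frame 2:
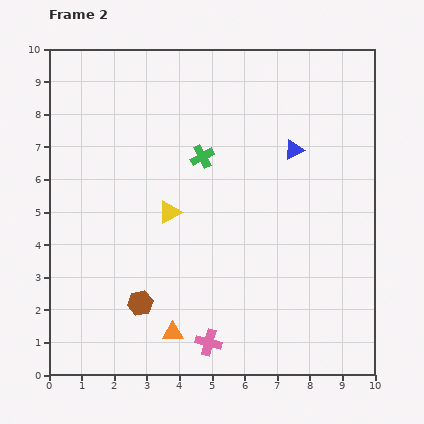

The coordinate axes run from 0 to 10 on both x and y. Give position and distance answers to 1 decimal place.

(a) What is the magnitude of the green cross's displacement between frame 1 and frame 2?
0.5

The green cross moved from (4.5, 6.2) to (4.7, 6.7), a distance of √(0.2² + 0.5²) ≈ 0.5.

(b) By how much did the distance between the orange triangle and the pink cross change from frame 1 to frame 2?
-4.0

Distance in frame 1: 5.1. Distance in frame 2: 1.1.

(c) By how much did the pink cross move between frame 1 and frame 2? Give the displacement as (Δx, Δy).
(-1.4, 0.0)

The pink cross was at (6.3, 1.0) in frame 1 and (4.9, 1.0) in frame 2.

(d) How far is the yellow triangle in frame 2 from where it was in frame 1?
1.8

The yellow triangle moved from (2.1, 4.2) to (3.7, 5.0), a distance of √(1.6² + 0.8²) ≈ 1.8.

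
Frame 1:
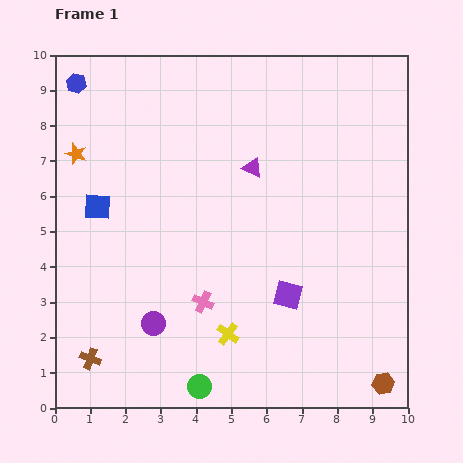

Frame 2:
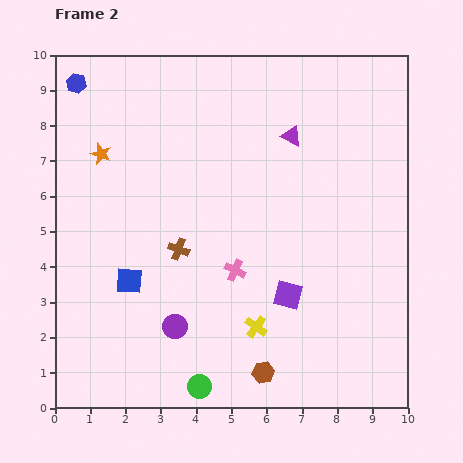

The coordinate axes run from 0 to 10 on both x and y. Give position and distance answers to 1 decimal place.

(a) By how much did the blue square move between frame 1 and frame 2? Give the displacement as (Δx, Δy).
(0.9, -2.1)

The blue square was at (1.2, 5.7) in frame 1 and (2.1, 3.6) in frame 2.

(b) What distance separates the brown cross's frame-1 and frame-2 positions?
4.0

The brown cross moved from (1.0, 1.4) to (3.5, 4.5), a distance of √(2.5² + 3.1²) ≈ 4.0.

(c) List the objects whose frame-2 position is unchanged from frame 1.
the blue hexagon, the purple square, the green circle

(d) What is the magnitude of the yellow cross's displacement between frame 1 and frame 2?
0.8

The yellow cross moved from (4.9, 2.1) to (5.7, 2.3), a distance of √(0.8² + 0.2²) ≈ 0.8.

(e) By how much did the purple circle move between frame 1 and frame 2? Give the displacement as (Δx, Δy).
(0.6, -0.1)

The purple circle was at (2.8, 2.4) in frame 1 and (3.4, 2.3) in frame 2.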